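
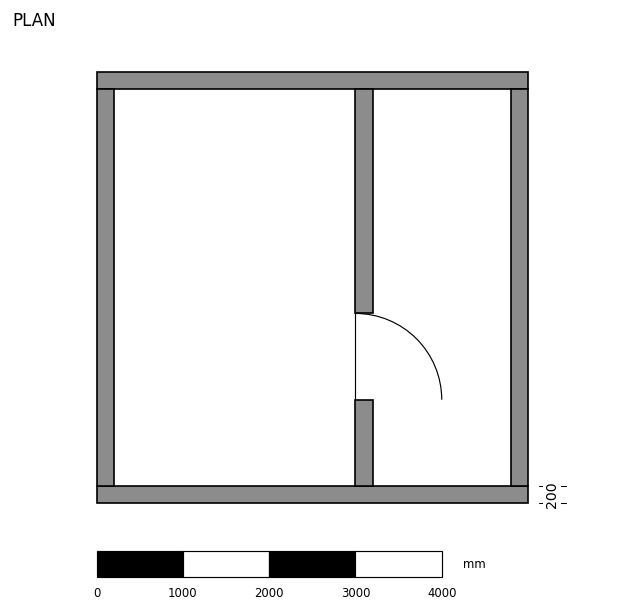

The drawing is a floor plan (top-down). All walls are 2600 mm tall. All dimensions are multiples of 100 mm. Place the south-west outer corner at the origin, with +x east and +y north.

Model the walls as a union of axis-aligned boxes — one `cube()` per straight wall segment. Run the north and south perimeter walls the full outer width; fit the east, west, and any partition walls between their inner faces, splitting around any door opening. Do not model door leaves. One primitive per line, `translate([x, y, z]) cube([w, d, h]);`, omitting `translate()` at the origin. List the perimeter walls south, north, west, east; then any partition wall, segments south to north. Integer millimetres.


cube([5000, 200, 2600]);
translate([0, 4800, 0]) cube([5000, 200, 2600]);
translate([0, 200, 0]) cube([200, 4600, 2600]);
translate([4800, 200, 0]) cube([200, 4600, 2600]);
translate([3000, 200, 0]) cube([200, 1000, 2600]);
translate([3000, 2200, 0]) cube([200, 2600, 2600]);


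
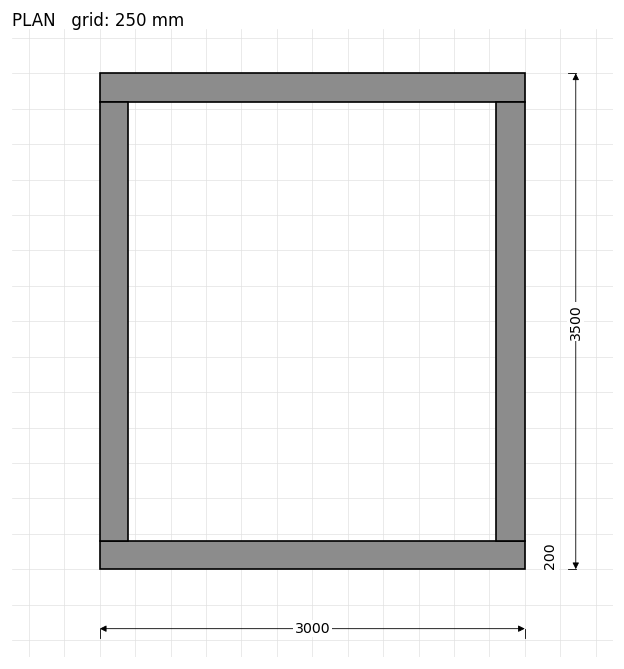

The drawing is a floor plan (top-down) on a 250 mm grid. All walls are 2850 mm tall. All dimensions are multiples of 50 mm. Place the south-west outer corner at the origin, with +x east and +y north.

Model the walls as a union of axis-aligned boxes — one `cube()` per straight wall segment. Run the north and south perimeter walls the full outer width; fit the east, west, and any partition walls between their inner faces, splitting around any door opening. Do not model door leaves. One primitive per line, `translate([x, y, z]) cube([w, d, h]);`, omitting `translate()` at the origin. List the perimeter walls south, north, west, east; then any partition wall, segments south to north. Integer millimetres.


cube([3000, 200, 2850]);
translate([0, 3300, 0]) cube([3000, 200, 2850]);
translate([0, 200, 0]) cube([200, 3100, 2850]);
translate([2800, 200, 0]) cube([200, 3100, 2850]);


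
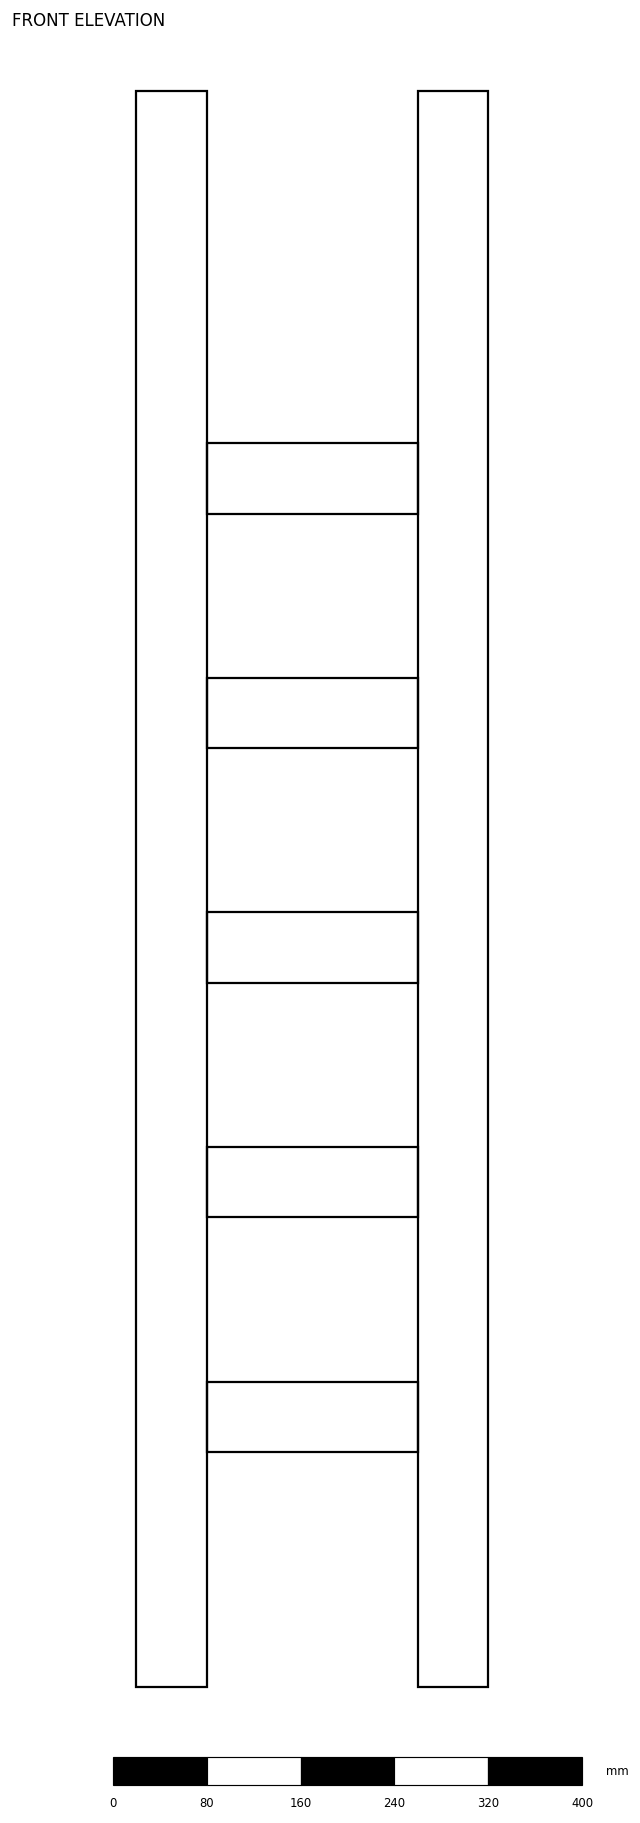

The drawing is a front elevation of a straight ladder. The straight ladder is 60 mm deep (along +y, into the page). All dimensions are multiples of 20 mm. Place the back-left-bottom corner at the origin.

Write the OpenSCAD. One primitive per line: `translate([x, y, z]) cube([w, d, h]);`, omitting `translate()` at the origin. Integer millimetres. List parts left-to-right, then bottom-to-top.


cube([60, 60, 1360]);
translate([60, 0, 200]) cube([180, 60, 60]);
translate([60, 0, 400]) cube([180, 60, 60]);
translate([60, 0, 600]) cube([180, 60, 60]);
translate([60, 0, 800]) cube([180, 60, 60]);
translate([60, 0, 1000]) cube([180, 60, 60]);
translate([240, 0, 0]) cube([60, 60, 1360]);


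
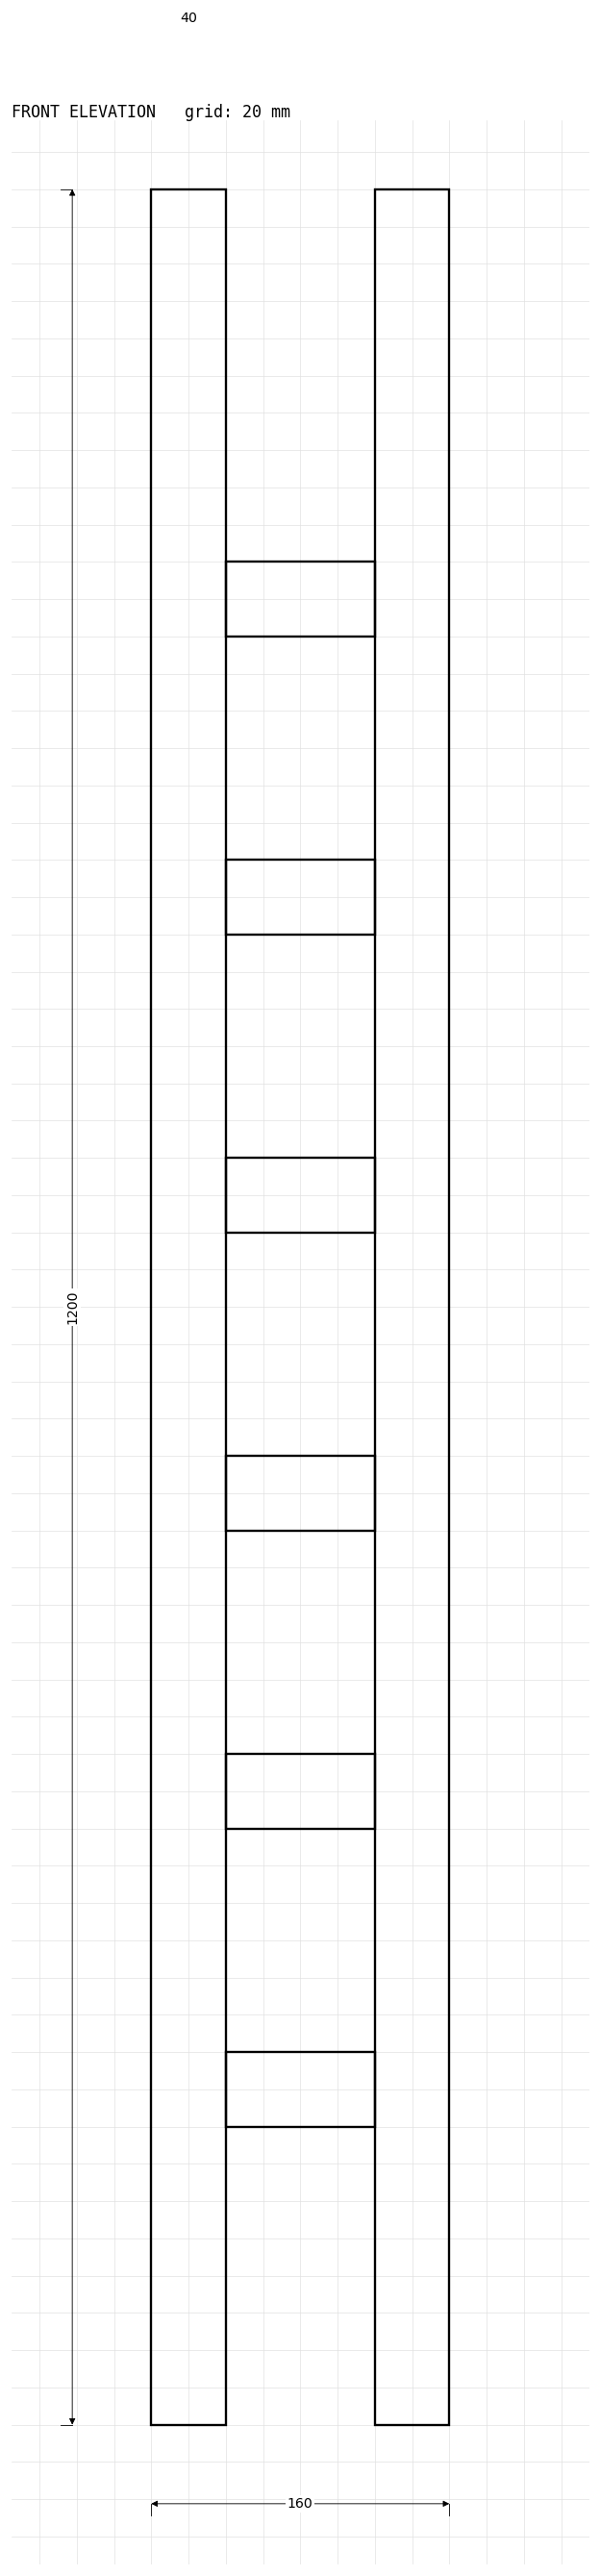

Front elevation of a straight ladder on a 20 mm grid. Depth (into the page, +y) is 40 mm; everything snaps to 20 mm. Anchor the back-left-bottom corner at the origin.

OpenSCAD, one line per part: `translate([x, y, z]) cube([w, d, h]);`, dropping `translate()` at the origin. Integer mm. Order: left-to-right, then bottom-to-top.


cube([40, 40, 1200]);
translate([40, 0, 160]) cube([80, 40, 40]);
translate([40, 0, 320]) cube([80, 40, 40]);
translate([40, 0, 480]) cube([80, 40, 40]);
translate([40, 0, 640]) cube([80, 40, 40]);
translate([40, 0, 800]) cube([80, 40, 40]);
translate([40, 0, 960]) cube([80, 40, 40]);
translate([120, 0, 0]) cube([40, 40, 1200]);


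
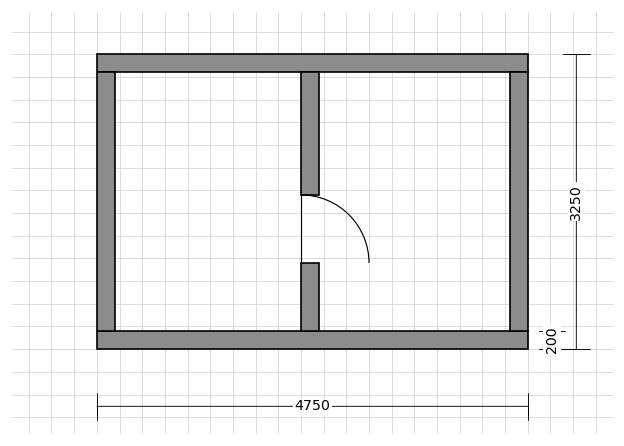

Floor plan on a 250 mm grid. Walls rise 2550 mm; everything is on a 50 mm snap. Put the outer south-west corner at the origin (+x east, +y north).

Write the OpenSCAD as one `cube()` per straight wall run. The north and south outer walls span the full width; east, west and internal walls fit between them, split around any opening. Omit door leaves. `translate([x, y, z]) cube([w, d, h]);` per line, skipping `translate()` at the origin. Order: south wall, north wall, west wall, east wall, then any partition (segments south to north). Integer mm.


cube([4750, 200, 2550]);
translate([0, 3050, 0]) cube([4750, 200, 2550]);
translate([0, 200, 0]) cube([200, 2850, 2550]);
translate([4550, 200, 0]) cube([200, 2850, 2550]);
translate([2250, 200, 0]) cube([200, 750, 2550]);
translate([2250, 1700, 0]) cube([200, 1350, 2550]);


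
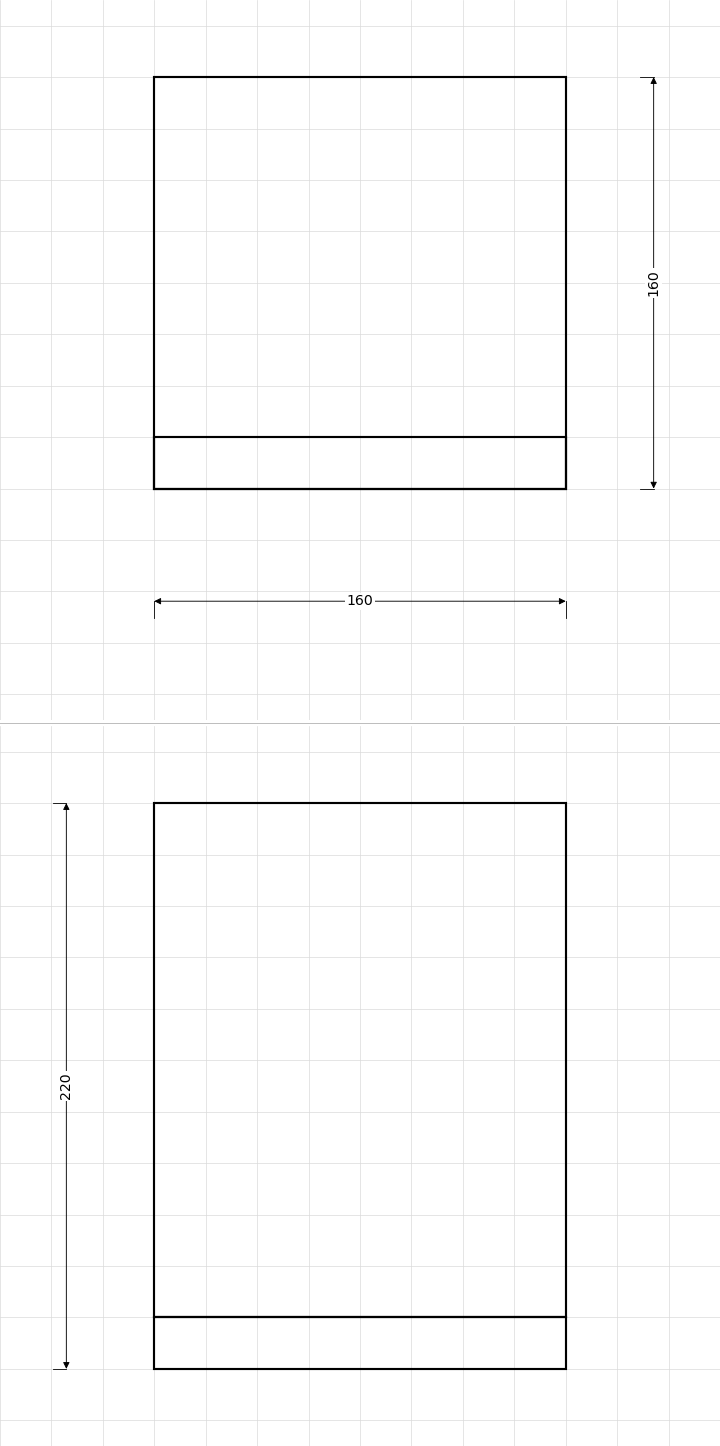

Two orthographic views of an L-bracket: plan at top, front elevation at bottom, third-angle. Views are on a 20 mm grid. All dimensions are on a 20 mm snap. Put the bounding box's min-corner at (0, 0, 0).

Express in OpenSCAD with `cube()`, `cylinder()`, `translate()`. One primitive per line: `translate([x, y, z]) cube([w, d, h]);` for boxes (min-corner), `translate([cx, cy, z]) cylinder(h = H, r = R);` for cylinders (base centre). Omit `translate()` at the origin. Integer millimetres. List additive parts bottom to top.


cube([160, 160, 20]);
translate([0, 0, 20]) cube([160, 20, 200]);


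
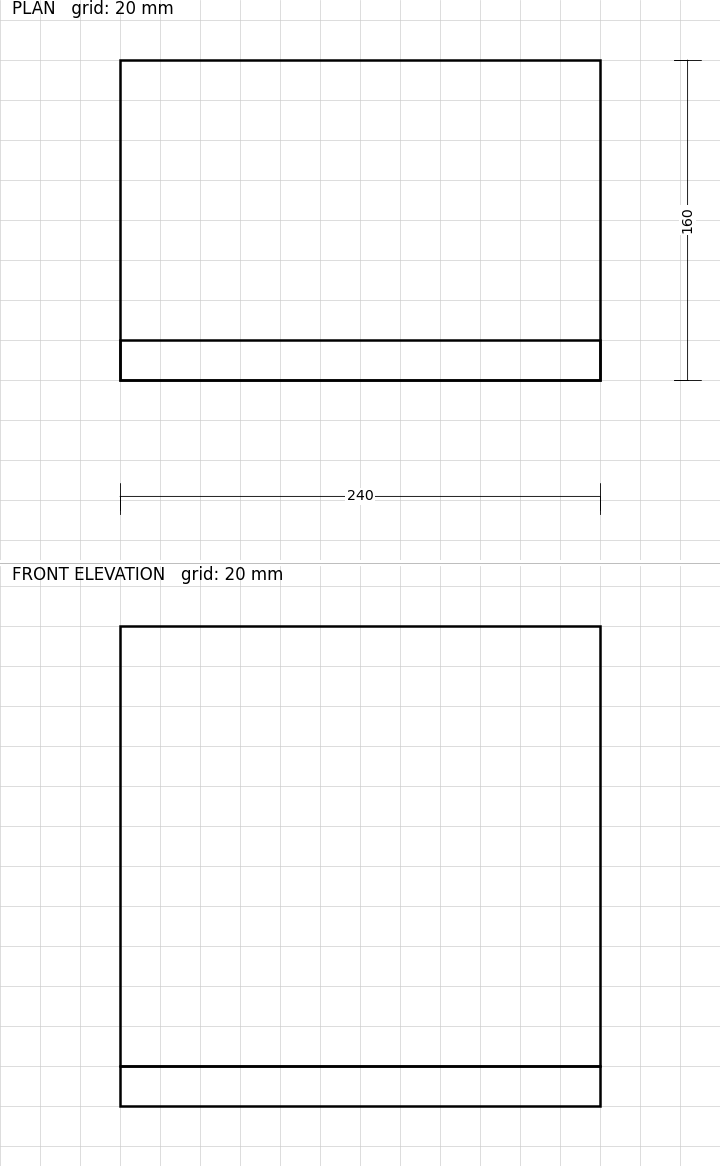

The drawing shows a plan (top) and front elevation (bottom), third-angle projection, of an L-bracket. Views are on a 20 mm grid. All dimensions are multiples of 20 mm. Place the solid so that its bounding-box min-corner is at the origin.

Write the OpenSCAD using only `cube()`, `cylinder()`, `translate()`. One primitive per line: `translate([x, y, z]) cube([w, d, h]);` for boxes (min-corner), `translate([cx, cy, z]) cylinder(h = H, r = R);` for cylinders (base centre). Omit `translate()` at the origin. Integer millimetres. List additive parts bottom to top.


cube([240, 160, 20]);
translate([0, 0, 20]) cube([240, 20, 220]);


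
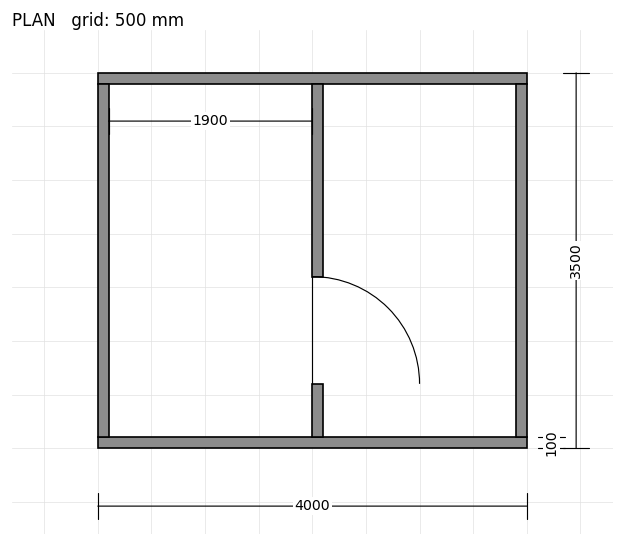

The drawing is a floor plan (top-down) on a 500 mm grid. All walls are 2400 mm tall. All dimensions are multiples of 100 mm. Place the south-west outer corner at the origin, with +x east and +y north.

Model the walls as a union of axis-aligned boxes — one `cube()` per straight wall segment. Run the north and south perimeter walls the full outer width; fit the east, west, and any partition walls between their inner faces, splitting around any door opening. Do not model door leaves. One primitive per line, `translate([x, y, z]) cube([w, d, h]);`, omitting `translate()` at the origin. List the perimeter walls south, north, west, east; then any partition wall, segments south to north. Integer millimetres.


cube([4000, 100, 2400]);
translate([0, 3400, 0]) cube([4000, 100, 2400]);
translate([0, 100, 0]) cube([100, 3300, 2400]);
translate([3900, 100, 0]) cube([100, 3300, 2400]);
translate([2000, 100, 0]) cube([100, 500, 2400]);
translate([2000, 1600, 0]) cube([100, 1800, 2400]);


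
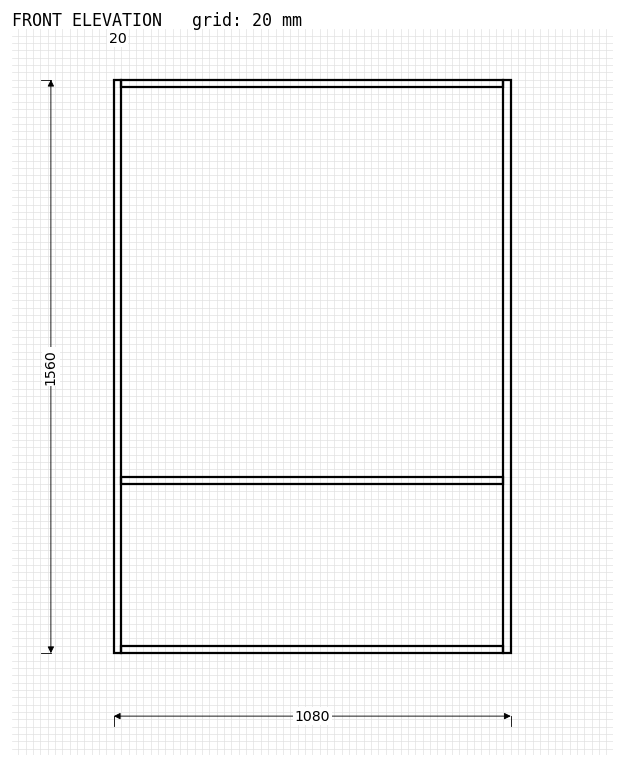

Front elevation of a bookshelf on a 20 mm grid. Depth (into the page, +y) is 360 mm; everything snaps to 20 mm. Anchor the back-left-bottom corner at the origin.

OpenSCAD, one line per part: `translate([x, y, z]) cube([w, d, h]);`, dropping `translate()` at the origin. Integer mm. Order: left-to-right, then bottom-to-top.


cube([20, 360, 1560]);
translate([20, 0, 0]) cube([1040, 360, 20]);
translate([20, 0, 460]) cube([1040, 360, 20]);
translate([20, 0, 1540]) cube([1040, 360, 20]);
translate([1060, 0, 0]) cube([20, 360, 1560]);


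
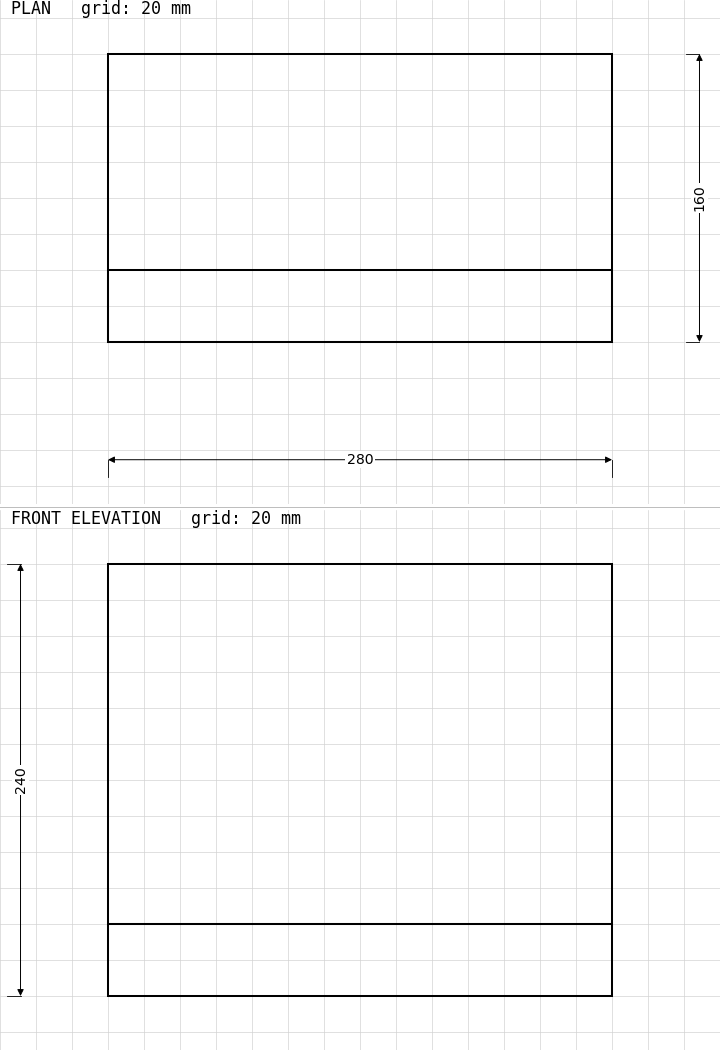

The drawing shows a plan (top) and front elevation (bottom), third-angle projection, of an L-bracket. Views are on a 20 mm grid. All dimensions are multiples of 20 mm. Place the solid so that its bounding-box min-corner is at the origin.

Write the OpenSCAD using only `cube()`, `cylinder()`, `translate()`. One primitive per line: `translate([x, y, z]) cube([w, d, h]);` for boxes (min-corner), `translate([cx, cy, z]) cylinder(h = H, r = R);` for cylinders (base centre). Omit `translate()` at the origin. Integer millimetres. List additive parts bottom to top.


cube([280, 160, 40]);
translate([0, 0, 40]) cube([280, 40, 200]);


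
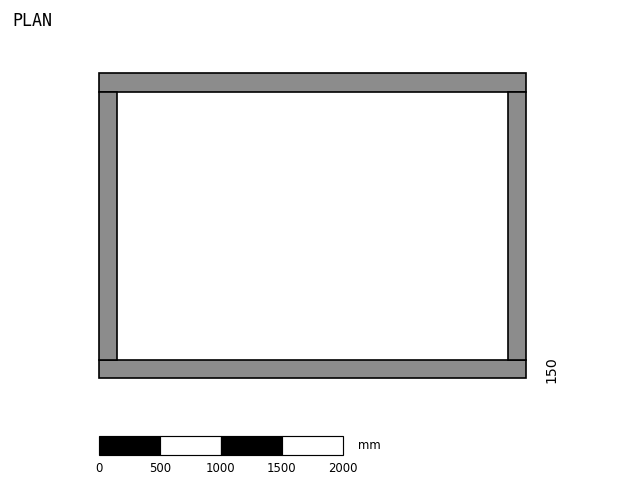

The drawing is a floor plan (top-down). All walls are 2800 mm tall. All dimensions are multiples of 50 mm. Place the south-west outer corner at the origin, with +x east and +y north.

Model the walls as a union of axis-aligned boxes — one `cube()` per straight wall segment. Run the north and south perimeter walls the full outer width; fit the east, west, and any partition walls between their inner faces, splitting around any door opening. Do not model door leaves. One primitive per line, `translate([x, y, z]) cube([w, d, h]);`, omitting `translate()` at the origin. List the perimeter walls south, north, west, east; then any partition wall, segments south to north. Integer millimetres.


cube([3500, 150, 2800]);
translate([0, 2350, 0]) cube([3500, 150, 2800]);
translate([0, 150, 0]) cube([150, 2200, 2800]);
translate([3350, 150, 0]) cube([150, 2200, 2800]);


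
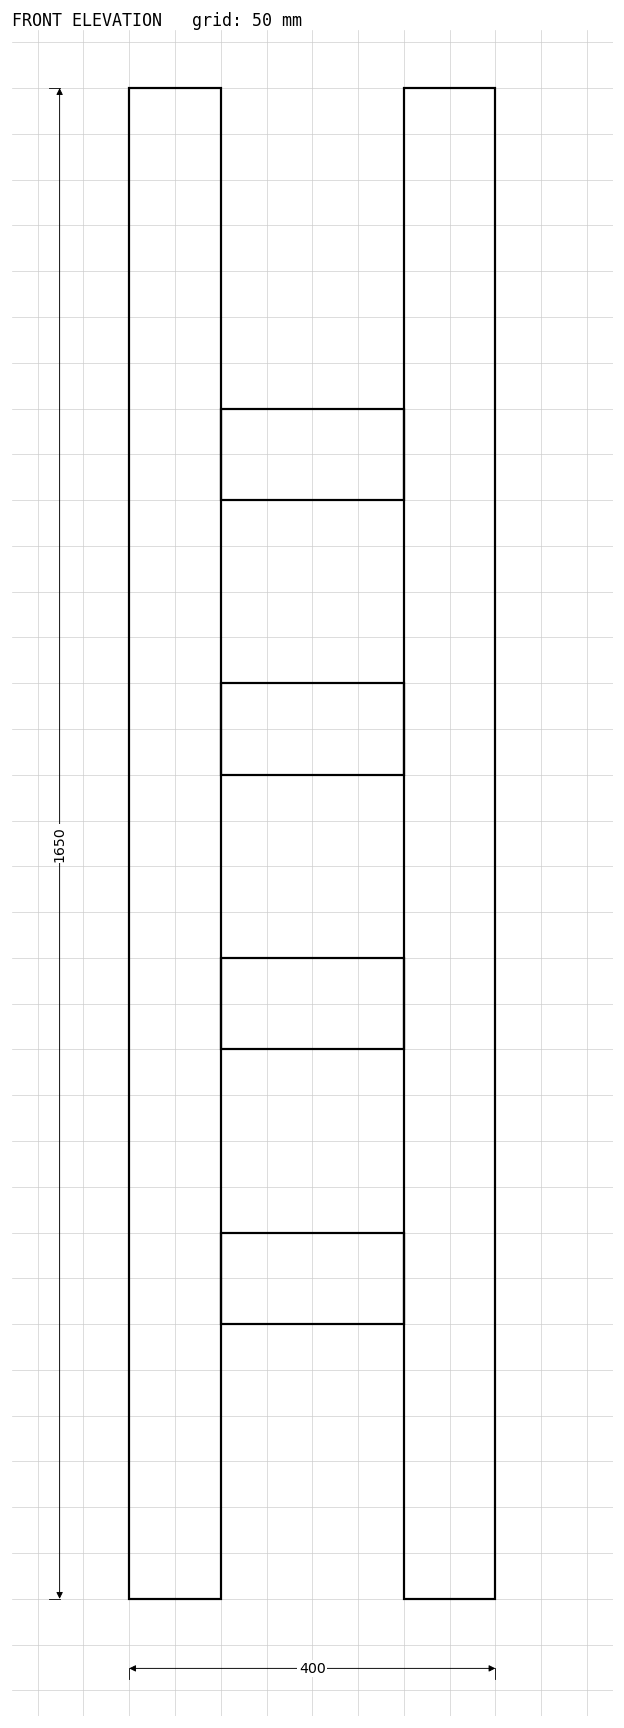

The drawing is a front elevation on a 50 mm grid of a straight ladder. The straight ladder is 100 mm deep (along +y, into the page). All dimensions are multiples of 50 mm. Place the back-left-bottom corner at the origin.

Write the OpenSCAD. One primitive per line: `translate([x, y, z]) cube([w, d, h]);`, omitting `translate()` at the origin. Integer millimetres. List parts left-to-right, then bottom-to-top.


cube([100, 100, 1650]);
translate([100, 0, 300]) cube([200, 100, 100]);
translate([100, 0, 600]) cube([200, 100, 100]);
translate([100, 0, 900]) cube([200, 100, 100]);
translate([100, 0, 1200]) cube([200, 100, 100]);
translate([300, 0, 0]) cube([100, 100, 1650]);


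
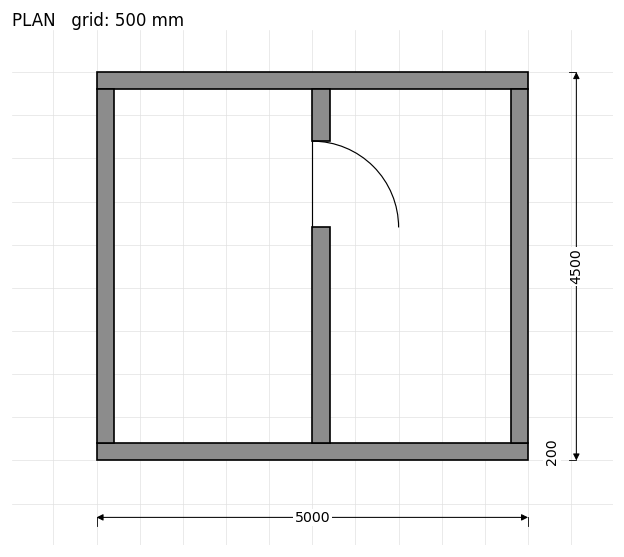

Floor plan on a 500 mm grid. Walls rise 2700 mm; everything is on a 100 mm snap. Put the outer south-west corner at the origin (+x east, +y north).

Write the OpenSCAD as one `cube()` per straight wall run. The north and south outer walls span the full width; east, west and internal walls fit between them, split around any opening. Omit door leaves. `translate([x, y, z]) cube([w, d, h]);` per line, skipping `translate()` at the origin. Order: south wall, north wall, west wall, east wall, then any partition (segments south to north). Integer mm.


cube([5000, 200, 2700]);
translate([0, 4300, 0]) cube([5000, 200, 2700]);
translate([0, 200, 0]) cube([200, 4100, 2700]);
translate([4800, 200, 0]) cube([200, 4100, 2700]);
translate([2500, 200, 0]) cube([200, 2500, 2700]);
translate([2500, 3700, 0]) cube([200, 600, 2700]);


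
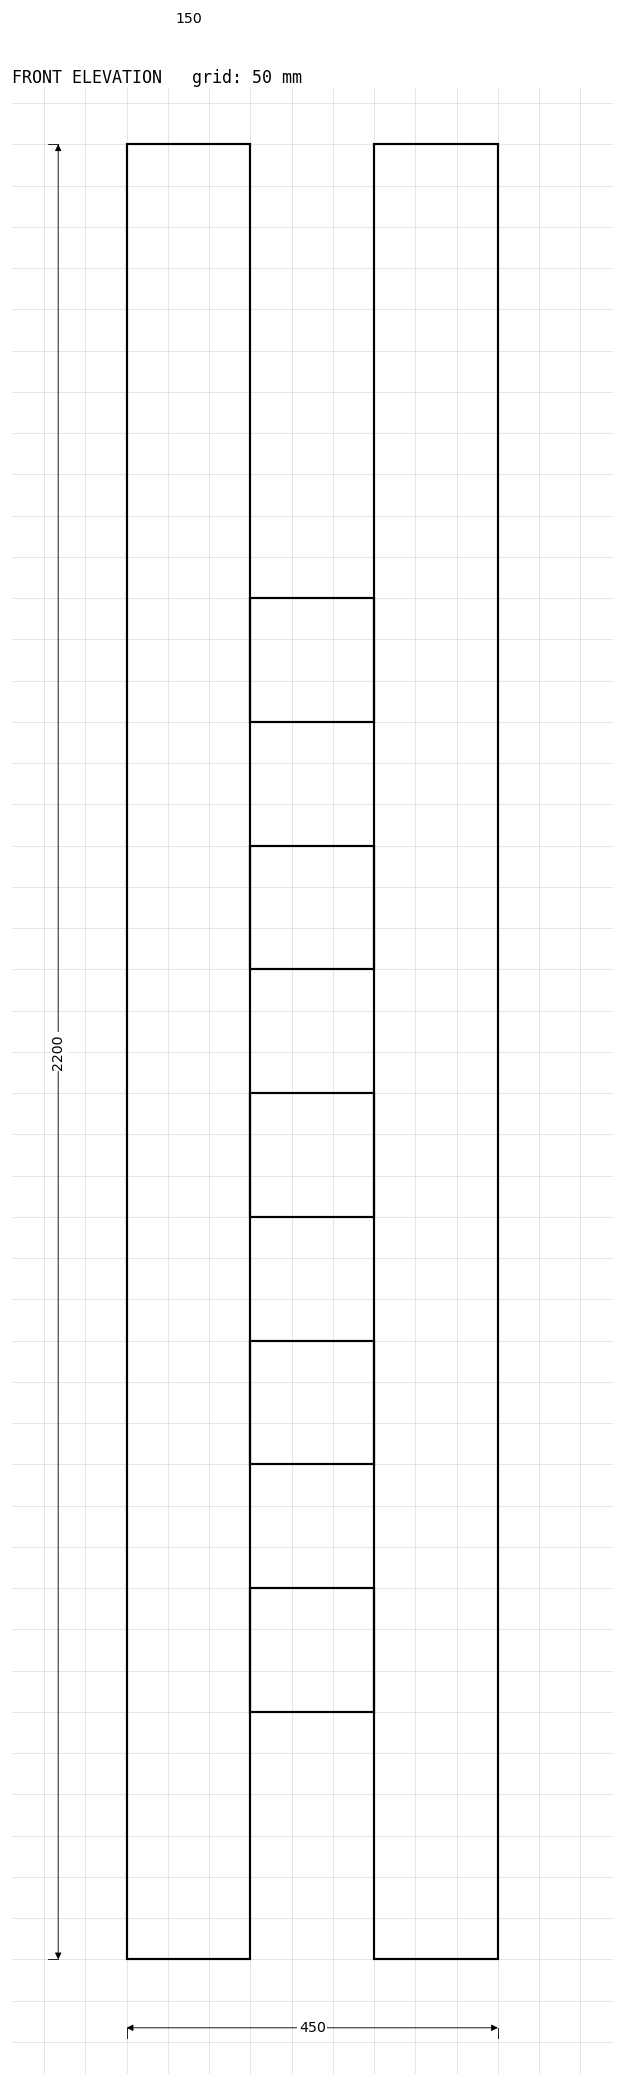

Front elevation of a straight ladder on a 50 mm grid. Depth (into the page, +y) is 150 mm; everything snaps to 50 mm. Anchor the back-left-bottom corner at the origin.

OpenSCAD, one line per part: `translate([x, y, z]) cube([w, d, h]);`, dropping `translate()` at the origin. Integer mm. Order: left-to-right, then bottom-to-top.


cube([150, 150, 2200]);
translate([150, 0, 300]) cube([150, 150, 150]);
translate([150, 0, 600]) cube([150, 150, 150]);
translate([150, 0, 900]) cube([150, 150, 150]);
translate([150, 0, 1200]) cube([150, 150, 150]);
translate([150, 0, 1500]) cube([150, 150, 150]);
translate([300, 0, 0]) cube([150, 150, 2200]);


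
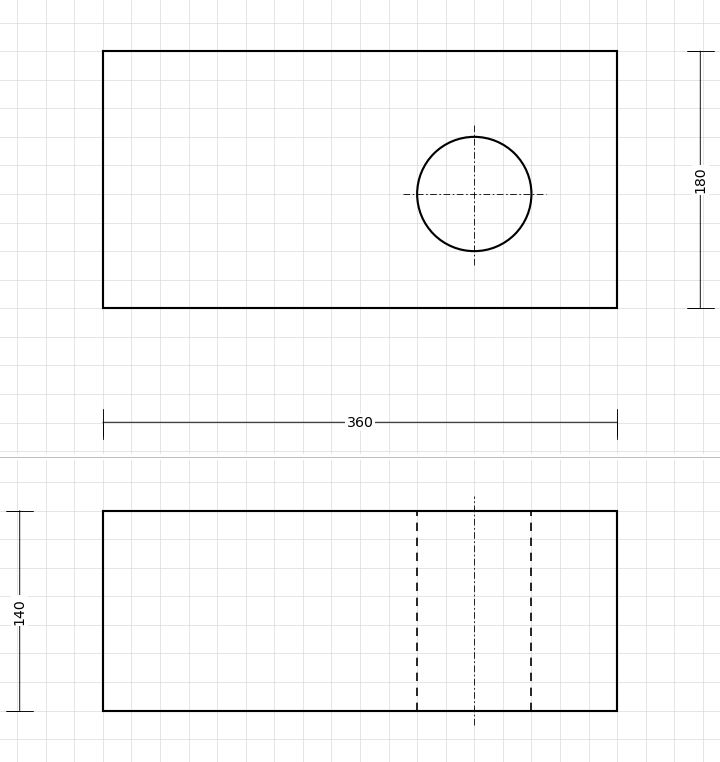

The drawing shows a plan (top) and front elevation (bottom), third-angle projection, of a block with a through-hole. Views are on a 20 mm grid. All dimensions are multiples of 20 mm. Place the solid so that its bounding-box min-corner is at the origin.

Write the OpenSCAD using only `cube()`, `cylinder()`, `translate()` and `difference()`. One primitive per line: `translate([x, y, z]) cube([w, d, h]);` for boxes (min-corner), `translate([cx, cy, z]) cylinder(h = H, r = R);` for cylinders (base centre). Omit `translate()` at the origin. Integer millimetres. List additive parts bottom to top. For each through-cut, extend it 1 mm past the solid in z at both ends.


difference() {
  cube([360, 180, 140]);
  translate([260, 80, -1]) cylinder(h = 142, r = 40);
}


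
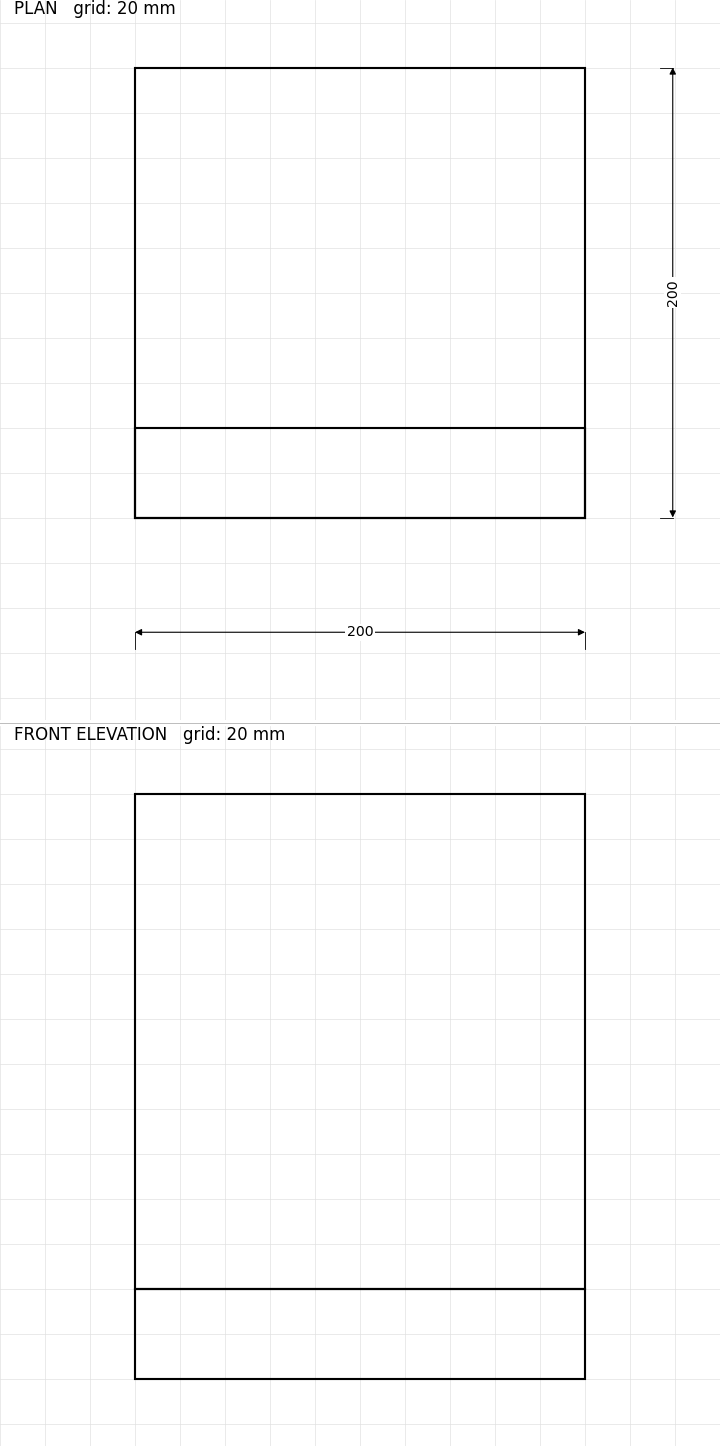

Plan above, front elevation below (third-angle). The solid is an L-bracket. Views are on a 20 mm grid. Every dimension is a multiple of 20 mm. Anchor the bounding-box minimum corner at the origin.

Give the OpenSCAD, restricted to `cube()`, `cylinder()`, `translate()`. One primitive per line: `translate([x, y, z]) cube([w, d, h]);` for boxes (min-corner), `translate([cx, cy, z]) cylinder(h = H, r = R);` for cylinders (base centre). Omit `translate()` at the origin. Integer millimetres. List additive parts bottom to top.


cube([200, 200, 40]);
translate([0, 0, 40]) cube([200, 40, 220]);


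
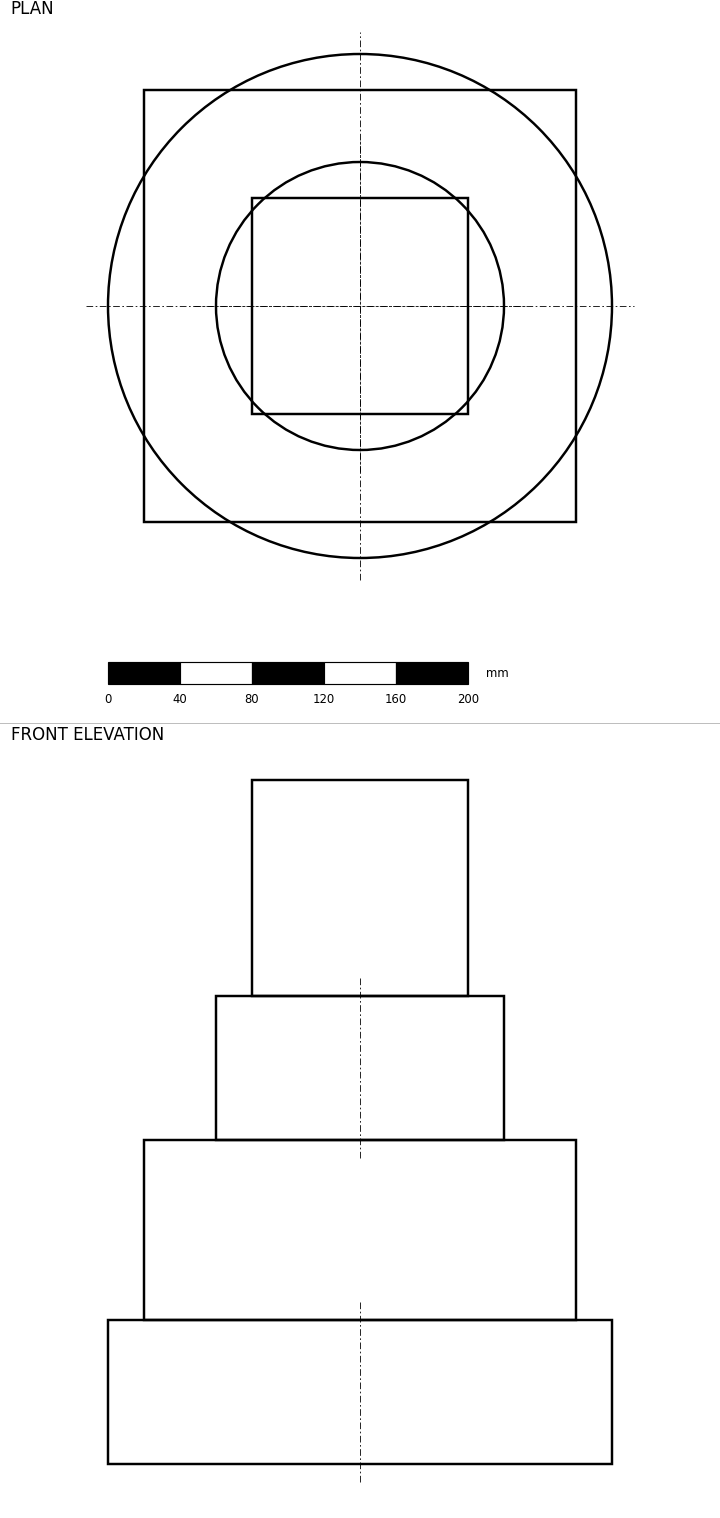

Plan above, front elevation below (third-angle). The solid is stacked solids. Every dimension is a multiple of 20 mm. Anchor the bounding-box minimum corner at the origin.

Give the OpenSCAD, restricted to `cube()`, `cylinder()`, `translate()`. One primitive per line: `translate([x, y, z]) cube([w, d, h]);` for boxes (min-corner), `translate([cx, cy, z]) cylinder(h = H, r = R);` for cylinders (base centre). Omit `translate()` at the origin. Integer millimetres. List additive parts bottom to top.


translate([140, 140, 0]) cylinder(h = 80, r = 140);
translate([20, 20, 80]) cube([240, 240, 100]);
translate([140, 140, 180]) cylinder(h = 80, r = 80);
translate([80, 80, 260]) cube([120, 120, 120]);


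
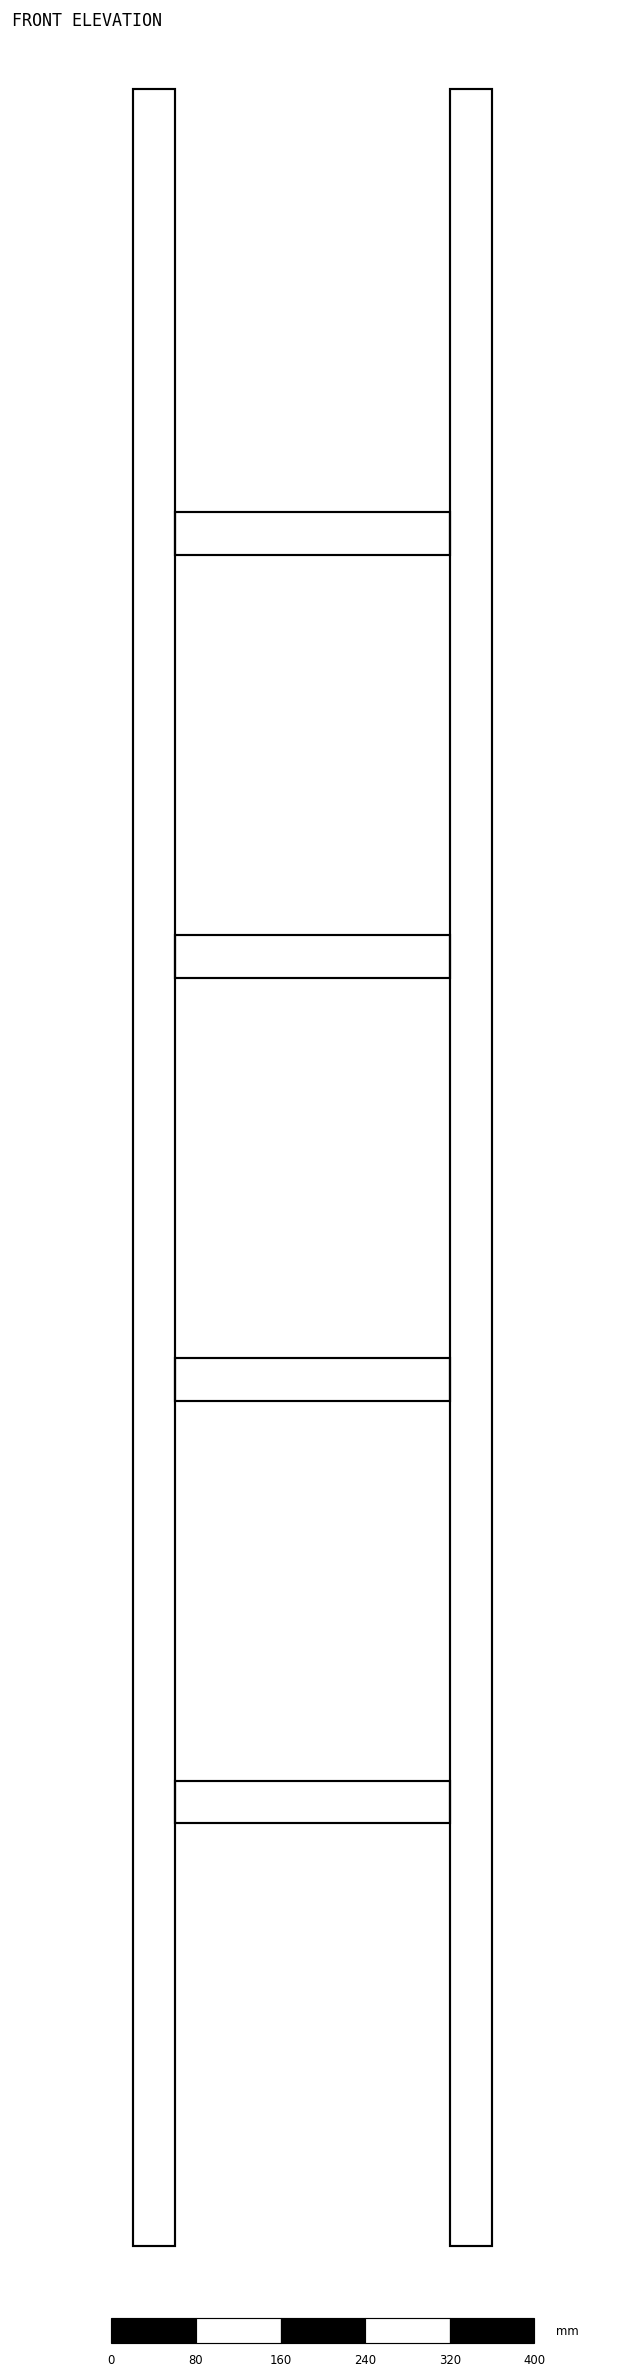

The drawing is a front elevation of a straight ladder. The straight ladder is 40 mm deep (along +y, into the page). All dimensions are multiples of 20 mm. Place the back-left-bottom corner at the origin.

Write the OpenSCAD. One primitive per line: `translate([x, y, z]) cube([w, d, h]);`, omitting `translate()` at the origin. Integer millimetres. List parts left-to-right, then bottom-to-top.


cube([40, 40, 2040]);
translate([40, 0, 400]) cube([260, 40, 40]);
translate([40, 0, 800]) cube([260, 40, 40]);
translate([40, 0, 1200]) cube([260, 40, 40]);
translate([40, 0, 1600]) cube([260, 40, 40]);
translate([300, 0, 0]) cube([40, 40, 2040]);


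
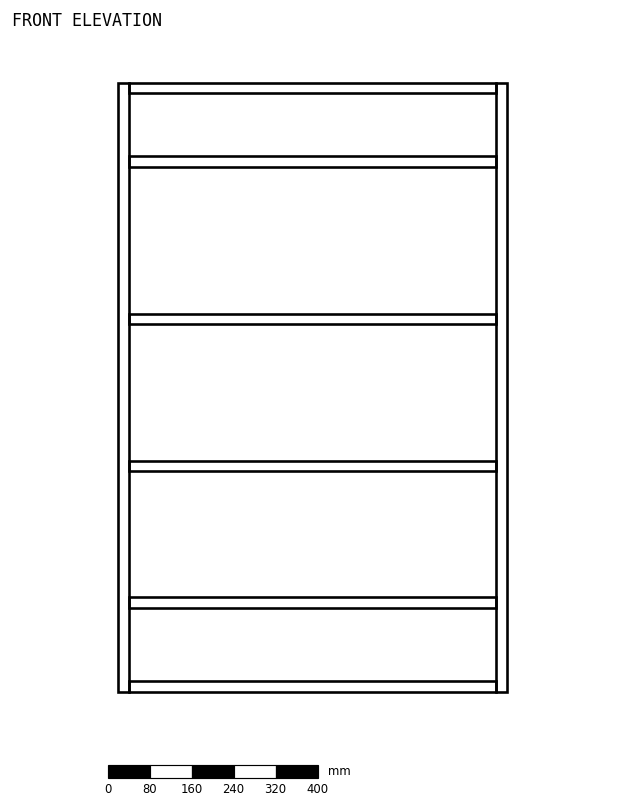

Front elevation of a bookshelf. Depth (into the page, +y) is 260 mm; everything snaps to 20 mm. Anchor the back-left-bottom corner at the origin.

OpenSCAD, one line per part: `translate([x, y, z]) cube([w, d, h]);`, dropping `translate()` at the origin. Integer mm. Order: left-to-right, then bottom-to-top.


cube([20, 260, 1160]);
translate([20, 0, 0]) cube([700, 260, 20]);
translate([20, 0, 160]) cube([700, 260, 20]);
translate([20, 0, 420]) cube([700, 260, 20]);
translate([20, 0, 700]) cube([700, 260, 20]);
translate([20, 0, 1000]) cube([700, 260, 20]);
translate([20, 0, 1140]) cube([700, 260, 20]);
translate([720, 0, 0]) cube([20, 260, 1160]);


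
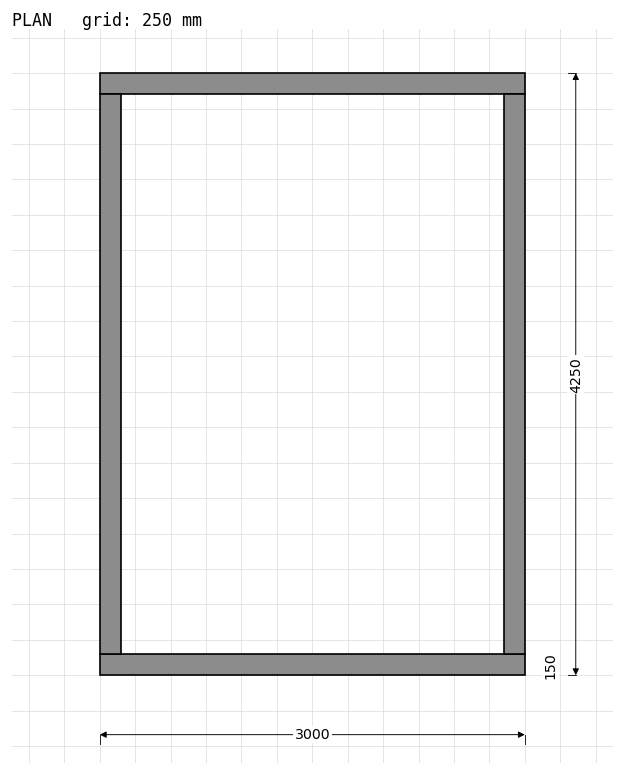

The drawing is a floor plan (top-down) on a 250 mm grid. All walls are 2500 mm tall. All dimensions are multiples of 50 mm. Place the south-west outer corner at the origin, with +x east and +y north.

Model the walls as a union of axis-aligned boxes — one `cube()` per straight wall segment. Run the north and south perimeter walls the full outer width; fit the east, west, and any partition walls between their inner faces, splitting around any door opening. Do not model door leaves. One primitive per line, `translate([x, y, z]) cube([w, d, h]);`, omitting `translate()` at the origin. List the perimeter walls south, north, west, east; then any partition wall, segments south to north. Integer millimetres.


cube([3000, 150, 2500]);
translate([0, 4100, 0]) cube([3000, 150, 2500]);
translate([0, 150, 0]) cube([150, 3950, 2500]);
translate([2850, 150, 0]) cube([150, 3950, 2500]);


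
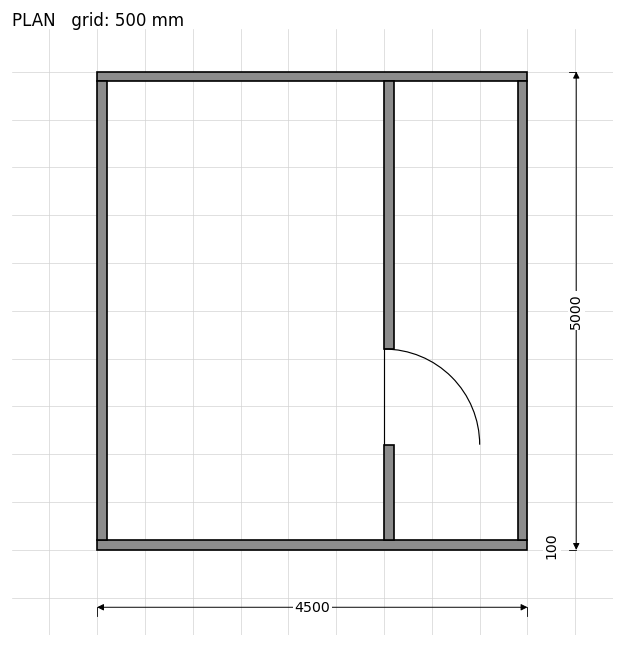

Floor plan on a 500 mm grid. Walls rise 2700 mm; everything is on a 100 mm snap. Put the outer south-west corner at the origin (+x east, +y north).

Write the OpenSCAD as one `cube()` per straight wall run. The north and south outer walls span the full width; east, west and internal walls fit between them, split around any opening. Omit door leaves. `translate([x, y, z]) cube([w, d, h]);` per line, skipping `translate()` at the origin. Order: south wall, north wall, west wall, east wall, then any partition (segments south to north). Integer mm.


cube([4500, 100, 2700]);
translate([0, 4900, 0]) cube([4500, 100, 2700]);
translate([0, 100, 0]) cube([100, 4800, 2700]);
translate([4400, 100, 0]) cube([100, 4800, 2700]);
translate([3000, 100, 0]) cube([100, 1000, 2700]);
translate([3000, 2100, 0]) cube([100, 2800, 2700]);


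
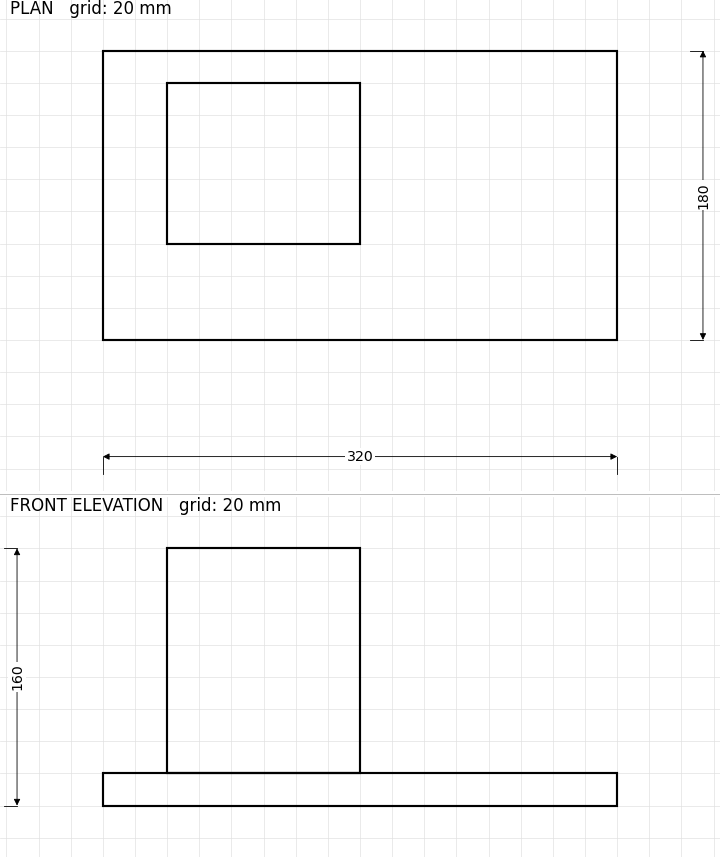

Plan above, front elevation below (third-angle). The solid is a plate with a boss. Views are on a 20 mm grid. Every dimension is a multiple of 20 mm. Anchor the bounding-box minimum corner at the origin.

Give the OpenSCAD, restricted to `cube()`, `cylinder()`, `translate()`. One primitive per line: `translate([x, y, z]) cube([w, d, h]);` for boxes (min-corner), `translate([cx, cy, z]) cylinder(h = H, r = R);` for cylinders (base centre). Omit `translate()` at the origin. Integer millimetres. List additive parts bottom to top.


cube([320, 180, 20]);
translate([40, 60, 20]) cube([120, 100, 140]);


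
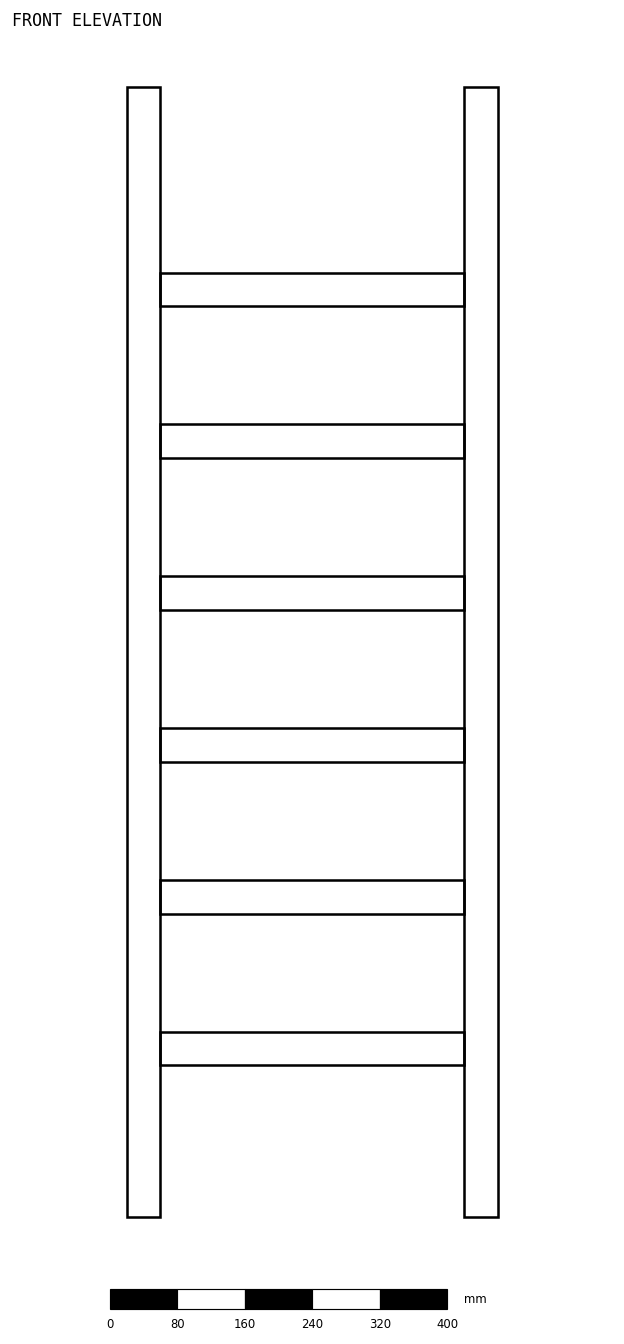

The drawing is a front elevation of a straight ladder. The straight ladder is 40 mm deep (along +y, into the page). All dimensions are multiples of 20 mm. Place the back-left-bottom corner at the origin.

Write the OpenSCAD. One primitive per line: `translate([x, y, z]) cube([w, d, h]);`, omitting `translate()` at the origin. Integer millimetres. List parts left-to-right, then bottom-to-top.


cube([40, 40, 1340]);
translate([40, 0, 180]) cube([360, 40, 40]);
translate([40, 0, 360]) cube([360, 40, 40]);
translate([40, 0, 540]) cube([360, 40, 40]);
translate([40, 0, 720]) cube([360, 40, 40]);
translate([40, 0, 900]) cube([360, 40, 40]);
translate([40, 0, 1080]) cube([360, 40, 40]);
translate([400, 0, 0]) cube([40, 40, 1340]);


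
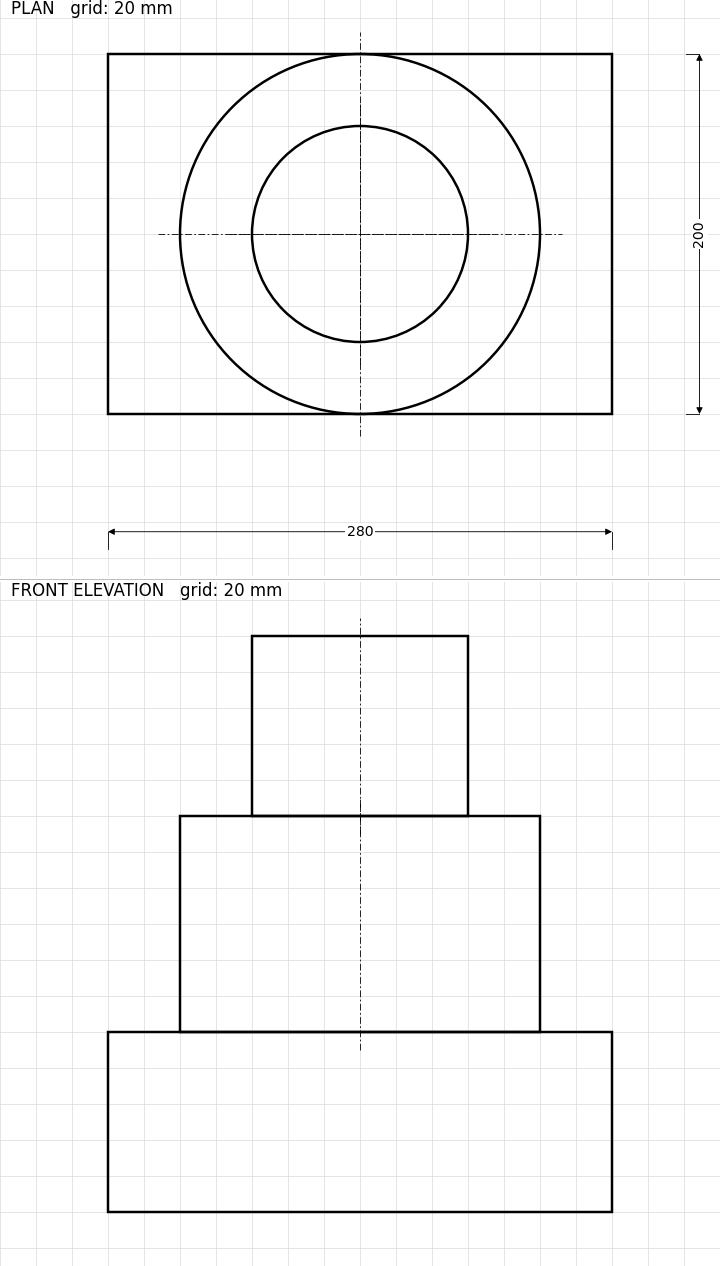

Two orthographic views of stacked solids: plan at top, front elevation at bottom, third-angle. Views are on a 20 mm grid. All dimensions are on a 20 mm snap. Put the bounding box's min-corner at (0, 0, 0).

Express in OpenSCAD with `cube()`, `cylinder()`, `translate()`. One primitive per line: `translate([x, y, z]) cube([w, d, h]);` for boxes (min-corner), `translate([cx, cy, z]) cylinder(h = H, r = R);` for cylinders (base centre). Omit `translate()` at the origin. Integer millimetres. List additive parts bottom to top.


cube([280, 200, 100]);
translate([140, 100, 100]) cylinder(h = 120, r = 100);
translate([140, 100, 220]) cylinder(h = 100, r = 60);


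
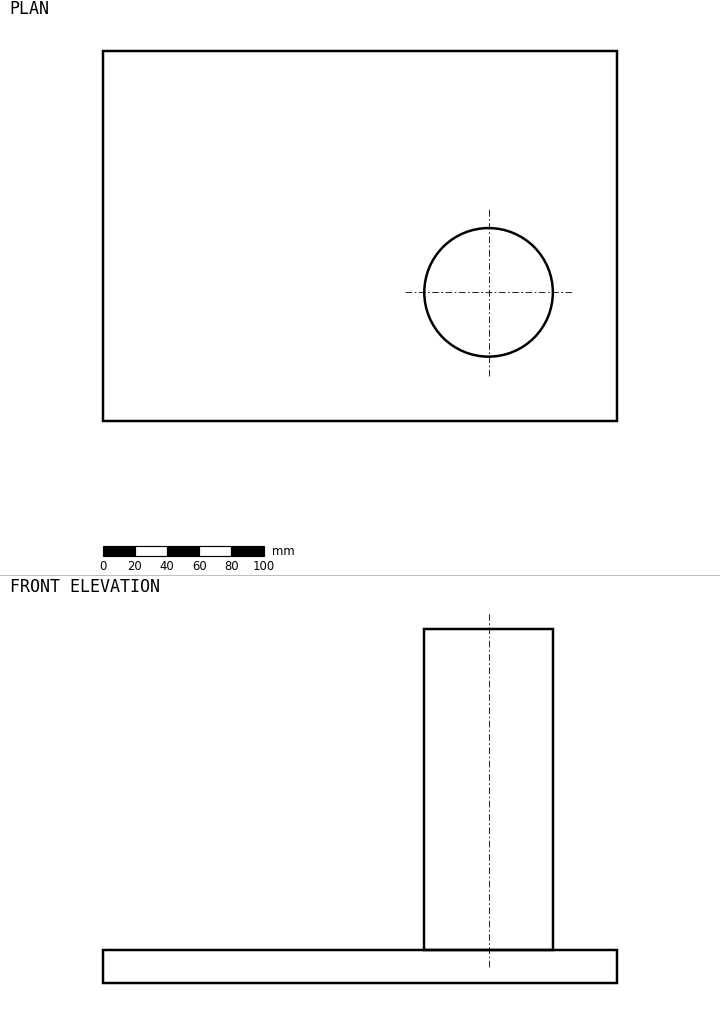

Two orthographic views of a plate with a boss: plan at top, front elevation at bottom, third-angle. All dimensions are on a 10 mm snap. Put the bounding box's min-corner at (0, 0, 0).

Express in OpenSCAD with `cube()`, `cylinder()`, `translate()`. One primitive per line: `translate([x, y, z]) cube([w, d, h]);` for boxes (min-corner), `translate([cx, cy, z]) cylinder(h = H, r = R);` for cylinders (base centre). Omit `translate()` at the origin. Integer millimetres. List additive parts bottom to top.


cube([320, 230, 20]);
translate([240, 80, 20]) cylinder(h = 200, r = 40);


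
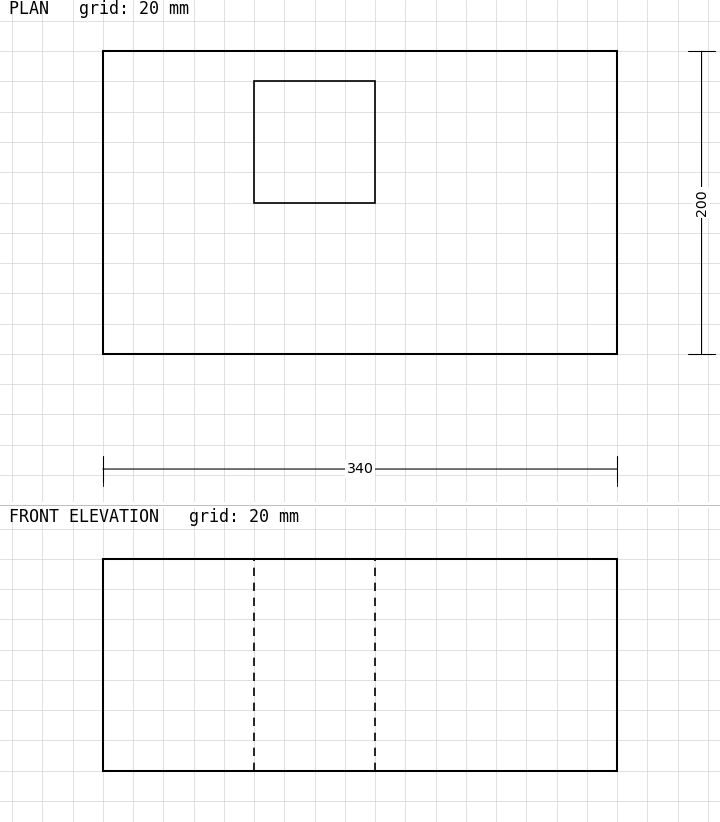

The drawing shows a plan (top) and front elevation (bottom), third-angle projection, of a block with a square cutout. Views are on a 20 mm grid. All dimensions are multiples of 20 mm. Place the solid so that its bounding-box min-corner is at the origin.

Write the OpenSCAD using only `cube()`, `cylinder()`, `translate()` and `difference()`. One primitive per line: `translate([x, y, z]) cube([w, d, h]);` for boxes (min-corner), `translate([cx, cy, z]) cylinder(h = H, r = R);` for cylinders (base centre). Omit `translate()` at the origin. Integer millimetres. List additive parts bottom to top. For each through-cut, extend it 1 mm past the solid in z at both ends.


difference() {
  cube([340, 200, 140]);
  translate([100, 100, -1]) cube([80, 80, 142]);
}


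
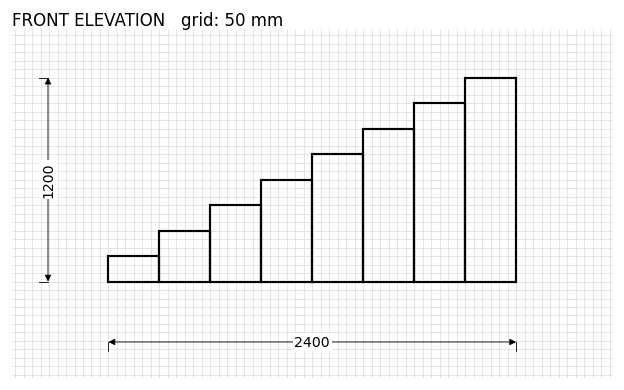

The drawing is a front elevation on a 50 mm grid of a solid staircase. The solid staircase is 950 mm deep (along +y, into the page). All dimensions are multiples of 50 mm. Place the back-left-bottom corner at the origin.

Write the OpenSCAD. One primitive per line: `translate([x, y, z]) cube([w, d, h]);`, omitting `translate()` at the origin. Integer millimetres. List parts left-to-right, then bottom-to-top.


cube([300, 950, 150]);
translate([300, 0, 0]) cube([300, 950, 300]);
translate([600, 0, 0]) cube([300, 950, 450]);
translate([900, 0, 0]) cube([300, 950, 600]);
translate([1200, 0, 0]) cube([300, 950, 750]);
translate([1500, 0, 0]) cube([300, 950, 900]);
translate([1800, 0, 0]) cube([300, 950, 1050]);
translate([2100, 0, 0]) cube([300, 950, 1200]);


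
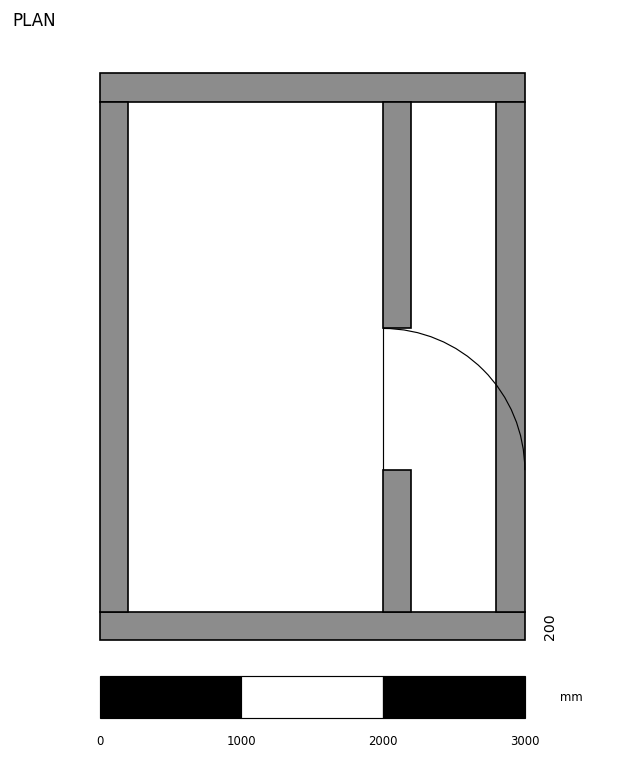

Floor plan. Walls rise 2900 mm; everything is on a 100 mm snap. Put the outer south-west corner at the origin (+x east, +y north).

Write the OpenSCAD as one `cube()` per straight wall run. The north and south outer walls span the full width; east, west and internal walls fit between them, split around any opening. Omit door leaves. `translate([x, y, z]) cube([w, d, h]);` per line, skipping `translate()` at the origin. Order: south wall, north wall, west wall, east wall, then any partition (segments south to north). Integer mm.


cube([3000, 200, 2900]);
translate([0, 3800, 0]) cube([3000, 200, 2900]);
translate([0, 200, 0]) cube([200, 3600, 2900]);
translate([2800, 200, 0]) cube([200, 3600, 2900]);
translate([2000, 200, 0]) cube([200, 1000, 2900]);
translate([2000, 2200, 0]) cube([200, 1600, 2900]);


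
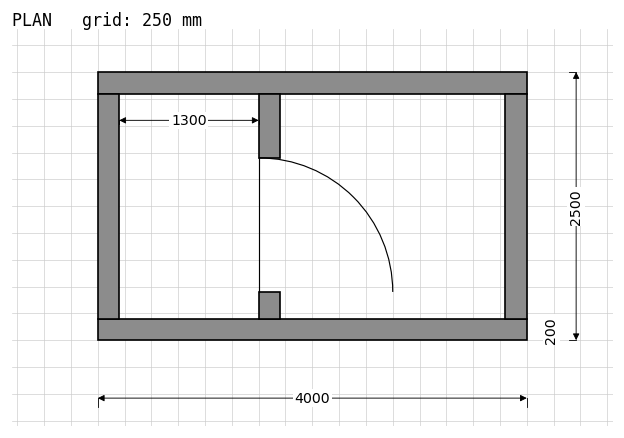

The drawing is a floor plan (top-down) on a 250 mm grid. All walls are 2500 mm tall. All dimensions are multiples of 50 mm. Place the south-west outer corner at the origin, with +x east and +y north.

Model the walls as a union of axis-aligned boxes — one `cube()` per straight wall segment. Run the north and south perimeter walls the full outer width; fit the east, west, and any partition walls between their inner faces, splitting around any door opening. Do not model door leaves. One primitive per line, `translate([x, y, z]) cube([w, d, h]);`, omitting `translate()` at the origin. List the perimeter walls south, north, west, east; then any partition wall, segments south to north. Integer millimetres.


cube([4000, 200, 2500]);
translate([0, 2300, 0]) cube([4000, 200, 2500]);
translate([0, 200, 0]) cube([200, 2100, 2500]);
translate([3800, 200, 0]) cube([200, 2100, 2500]);
translate([1500, 200, 0]) cube([200, 250, 2500]);
translate([1500, 1700, 0]) cube([200, 600, 2500]);


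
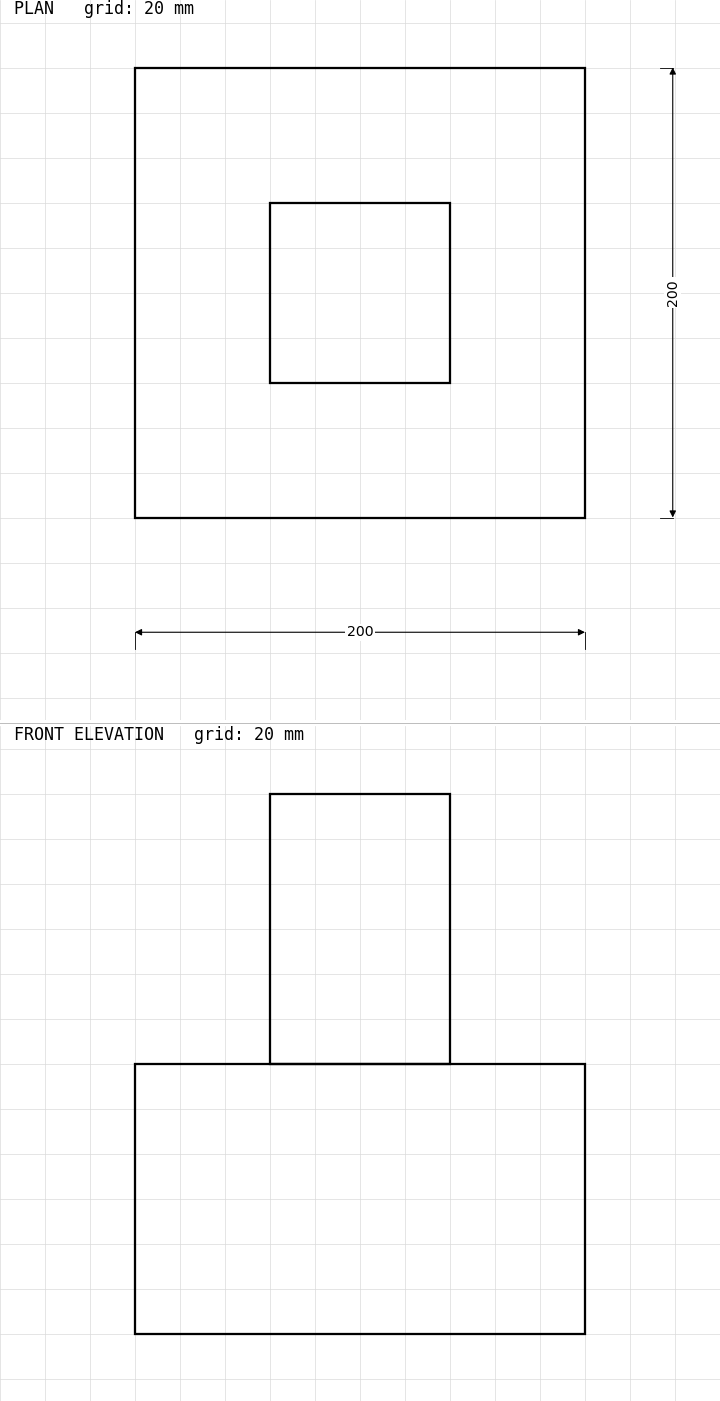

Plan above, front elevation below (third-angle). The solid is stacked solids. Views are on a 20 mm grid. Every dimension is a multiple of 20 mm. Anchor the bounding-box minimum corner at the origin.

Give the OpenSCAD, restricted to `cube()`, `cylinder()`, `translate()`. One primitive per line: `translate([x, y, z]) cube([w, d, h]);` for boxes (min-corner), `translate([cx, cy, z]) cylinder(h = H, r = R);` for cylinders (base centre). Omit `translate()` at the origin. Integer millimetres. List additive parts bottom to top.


cube([200, 200, 120]);
translate([60, 60, 120]) cube([80, 80, 120]);


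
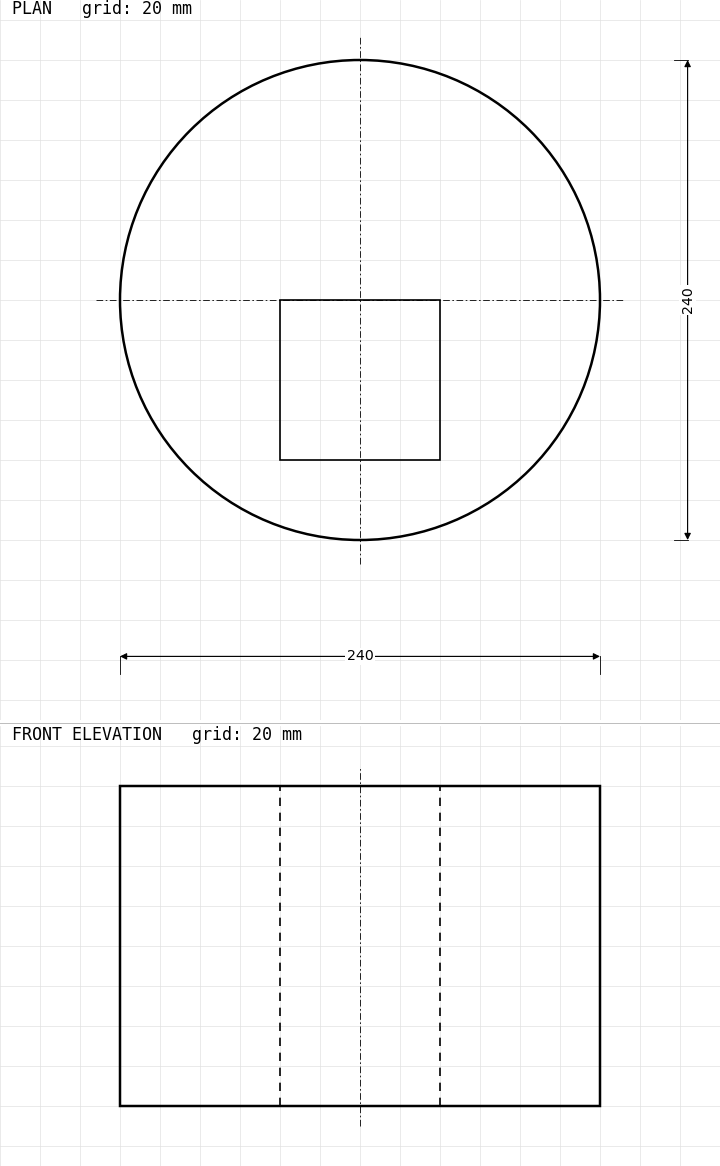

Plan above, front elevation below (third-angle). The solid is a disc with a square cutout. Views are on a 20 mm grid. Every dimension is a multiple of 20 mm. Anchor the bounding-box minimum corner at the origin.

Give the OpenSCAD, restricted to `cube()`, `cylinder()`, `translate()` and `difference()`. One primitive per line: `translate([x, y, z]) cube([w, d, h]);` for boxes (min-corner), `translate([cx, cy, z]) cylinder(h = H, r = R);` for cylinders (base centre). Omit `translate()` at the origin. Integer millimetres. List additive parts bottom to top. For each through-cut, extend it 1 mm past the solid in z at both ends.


difference() {
  translate([120, 120, 0]) cylinder(h = 160, r = 120);
  translate([80, 40, -1]) cube([80, 80, 162]);
}


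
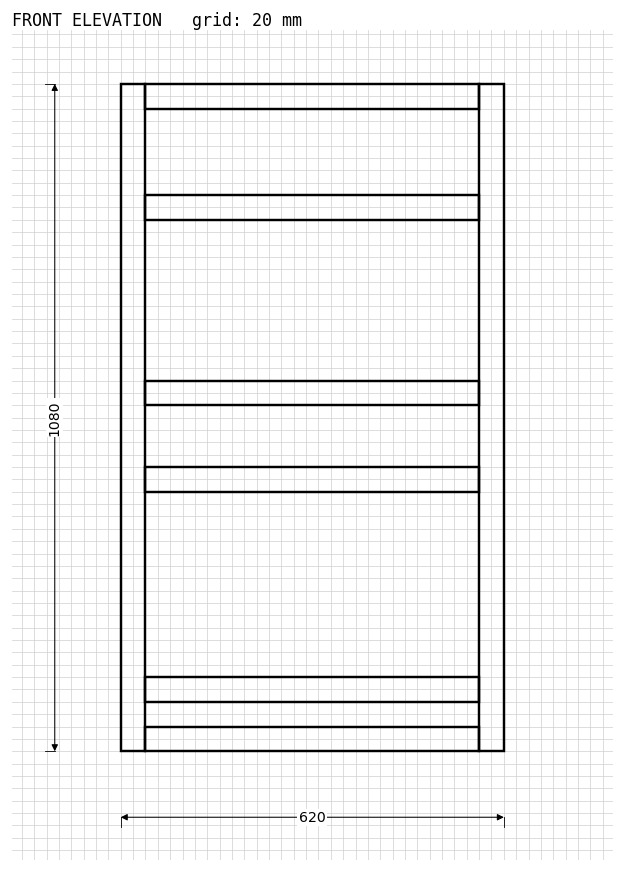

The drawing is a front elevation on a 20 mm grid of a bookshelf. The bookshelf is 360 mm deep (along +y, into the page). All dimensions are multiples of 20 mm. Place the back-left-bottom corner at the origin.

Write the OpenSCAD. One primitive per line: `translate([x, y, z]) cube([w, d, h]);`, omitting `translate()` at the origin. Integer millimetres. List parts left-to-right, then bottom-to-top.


cube([40, 360, 1080]);
translate([40, 0, 0]) cube([540, 360, 40]);
translate([40, 0, 80]) cube([540, 360, 40]);
translate([40, 0, 420]) cube([540, 360, 40]);
translate([40, 0, 560]) cube([540, 360, 40]);
translate([40, 0, 860]) cube([540, 360, 40]);
translate([40, 0, 1040]) cube([540, 360, 40]);
translate([580, 0, 0]) cube([40, 360, 1080]);
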